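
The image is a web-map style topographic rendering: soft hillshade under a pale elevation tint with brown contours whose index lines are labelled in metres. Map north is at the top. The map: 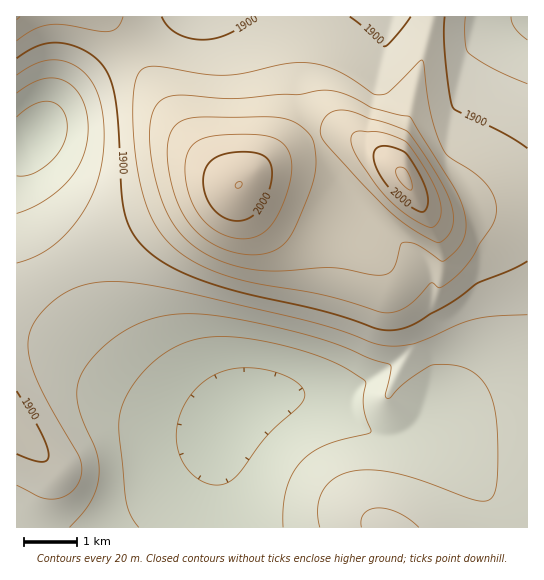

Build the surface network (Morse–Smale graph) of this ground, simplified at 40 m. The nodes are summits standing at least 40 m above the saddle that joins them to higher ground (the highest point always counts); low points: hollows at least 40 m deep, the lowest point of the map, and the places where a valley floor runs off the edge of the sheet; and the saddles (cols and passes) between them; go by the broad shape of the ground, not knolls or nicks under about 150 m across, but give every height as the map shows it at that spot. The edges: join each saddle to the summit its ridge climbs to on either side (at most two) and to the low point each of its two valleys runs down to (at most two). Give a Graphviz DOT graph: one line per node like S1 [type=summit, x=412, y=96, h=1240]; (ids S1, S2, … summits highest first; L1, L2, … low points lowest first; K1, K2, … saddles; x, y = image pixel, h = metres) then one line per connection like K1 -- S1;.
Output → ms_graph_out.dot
graph terrain {
  S1 [type=summit, x=406, y=178, h=2023];
  S2 [type=summit, x=238, y=185, h=2020];
  L1 [type=low, x=234, y=413, h=1813];
  L2 [type=low, x=34, y=137, h=1829];
  L3 [type=low, x=527, y=19, h=1855];
  K1 [type=saddle, x=317, y=138, h=1959];
  K2 [type=saddle, x=129, y=49, h=1915];
  K3 [type=saddle, x=50, y=274, h=1882];
  K1 -- S1;
  K1 -- S2;
  K1 -- L1;
  K1 -- L3;
  K2 -- S2;
  K2 -- L2;
  K2 -- L3;
  K3 -- S1;
  K3 -- S2;
  K3 -- L1;
  K3 -- L2;
}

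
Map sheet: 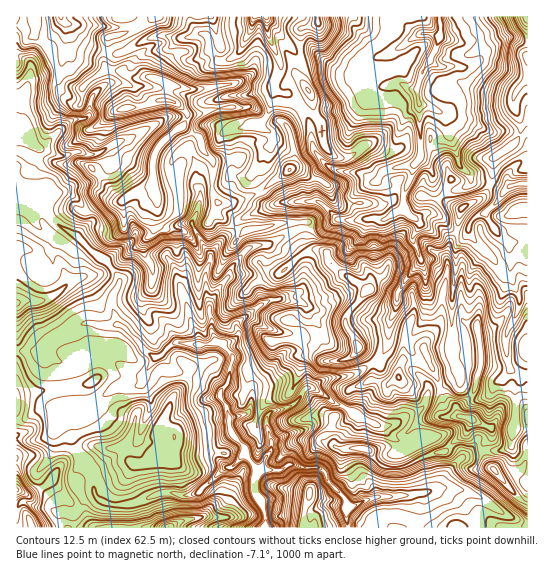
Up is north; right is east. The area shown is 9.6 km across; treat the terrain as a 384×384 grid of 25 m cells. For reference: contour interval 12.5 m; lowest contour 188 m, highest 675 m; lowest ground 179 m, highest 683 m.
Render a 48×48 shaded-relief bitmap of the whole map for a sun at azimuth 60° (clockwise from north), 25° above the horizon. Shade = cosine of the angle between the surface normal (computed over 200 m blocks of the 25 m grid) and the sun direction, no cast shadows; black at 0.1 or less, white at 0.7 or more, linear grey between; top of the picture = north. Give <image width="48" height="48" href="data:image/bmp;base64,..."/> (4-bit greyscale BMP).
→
<image width="48" height="48" href="data:image/bmp;base64,Qk32BAAAAAAAAHYAAAAoAAAAMAAAADAAAAABAAQAAAAAAIAEAAATCwAAEwsAABAAAAAAAAAAAAAAABEREQAiIiIAMzMzAERERABVVVUAZmZmAHd3dwCIiIgAmZmZAKqqqgC7u7sAzMzMAN3d3QDu7u4A////AHz8mIq7uoi8y6qrxQBIvdhoiZmIiZiJda3amJu6qZmqu7u99QFIvtZomZmIiYiXMZy5iaqIiYm8uqvP4gE4zrVniIiIiIhRBN2oqph2eIiJqInfgCRI/jJnZnd3d1MAe/yJqphmd3ZnmqrdhHZs9gZ1NFd3ZCEWu9qJqpdmd3d4u8ucqHZ4QCdSR4h2QzNrubqqqnZmeIeLzKq6VEMAAEZGqYd2d1Wbp7u6mHeIiHiKy6zVRjABJHecuph3h1eblsu5iIiIiHeLzM6BaCEkaau7qIiGVGaLlqu5iIiHeHec3MxElhNVaKu5d3ZUQ1e8p6qpiIiHeYeszNtUdTRmacp1VmU0V6zMp7qYiIiIiYecy9g1ZWZmmnREVmZmi8yrqLqYiIiJmYacy7ZGZUeHcyVUVmmHq6uqmbqYiImZmYeaqqdVZVZ3IlZ2d5p4uYq5mbqZiImZmIiYmZhVVERTE0Vod6l6uHm6l7qYiIiYiZh4qqtzMjRCJGeJd4iMqGm7hpmIiIiImoeKuapSAVVVd1Wbl4ismGnLdZmIiIiZp2ipiJUxBId3hjbMp3irl2nadZmIiImZdXmHd2NBN2Z4dDnMp3mql2rahph4iIiHVYh4d1RURGiZY1q6p3mql4vLh5iIiHiHVneJd0NWVYmYZViauXqpmJvLmpmZmIiHVWi5Z1NGh2ZmVVV6ynq4iZvbmaqYiImYVGq4Z1RGZVZlREV6ypymipvbl6mIiZqoU1u3ZWdlVWd2RGmavNx1m6zKiJiImauWMmymVWZkV3iGRruarf1Um7y5iIiZmqlSJIp1R1VmeYd2a+qrv/xGrMuZmJqpmoMjJHdTWERod3eIrf67zvlpq7iZh6qZmEIiVEZXlVZnd4iL3u7Lu8qXiZiod6mYZUMSVGeadHiYmZqs/8uqmbp2Z4mWd5mGVVIDVWialmmaq7u96omImZZlN5l2eJiHZjAmd3mqpmmqqqqqhaqaqWRmaJqoeIiHZCNneIqqp4qqmYd2SNy6mWaIiZmqmXd1QyR4d4uql5qph3d3nu25iYiHepeJmHdlQ0iYdnqpl5qZl2et/amIiIh2m2R4dXd2VYiIdWqZh6uaqHjftomIiJlmqEV4iJh2ZmZ3dWiZeduaqXjtabmJmal4p2d4iYdlQ0Z4dleYjeqaqWjajMmay7qJl3d2eHZWQldmZ2ZovbmJh1rZnduqu7qamHZUVnVERFM1ZmVGq5dneIy4ruyqqrqZh2QzV2UzJWRGeHZpuXeK3KqIz+uZmaqHd1MzaXUzV3domXibqpmr25hp79qYialnd1Q0eHU0Zoh3h3isy6msyod8/7mIiZh3h2VVZoY0d3d3d5ve3Lq8y5ed/JmIiJmIiHdlRJYmiHaJmrzMu7qpq5ed2pmIiJqYd3dTI3RImGaJmbuqupmom5ebmamIiIqYZ4dSI1WJmGV4mZqqqYm5q3eHeqmYiZmpZndTM2eaqGVniJiamIq6umVmi8qZmJmYVXZCIXirl2VXiGeah5u8yVVmncqqmIeJRWUxAA=="/>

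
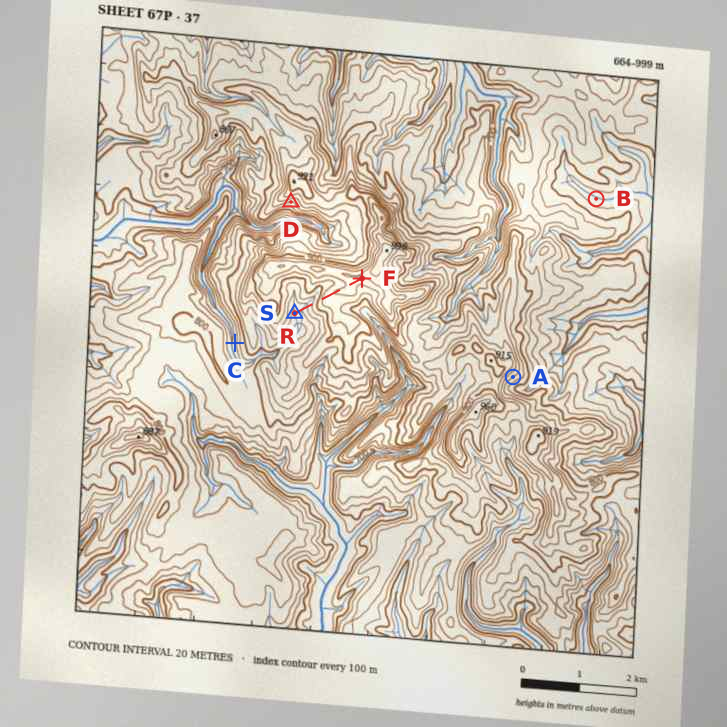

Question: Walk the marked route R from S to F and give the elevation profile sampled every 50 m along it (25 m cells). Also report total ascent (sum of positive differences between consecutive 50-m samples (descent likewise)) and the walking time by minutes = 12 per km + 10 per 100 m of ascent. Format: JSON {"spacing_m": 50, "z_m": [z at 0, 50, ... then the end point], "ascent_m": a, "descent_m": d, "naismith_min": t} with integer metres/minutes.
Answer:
{"spacing_m": 50, "z_m": [835, 841, 843, 844, 851, 861, 871, 881, 891, 900, 911, 922, 931, 935, 937, 939, 941, 942, 941, 941, 942, 945, 947, 949, 950, 952, 955, 955], "ascent_m": 120, "descent_m": 0, "naismith_min": 28}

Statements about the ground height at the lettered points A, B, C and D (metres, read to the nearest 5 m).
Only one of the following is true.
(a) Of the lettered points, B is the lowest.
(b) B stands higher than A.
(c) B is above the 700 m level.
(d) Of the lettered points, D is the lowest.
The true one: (a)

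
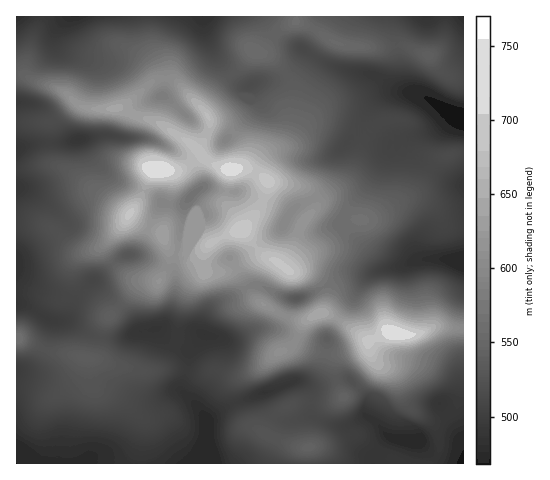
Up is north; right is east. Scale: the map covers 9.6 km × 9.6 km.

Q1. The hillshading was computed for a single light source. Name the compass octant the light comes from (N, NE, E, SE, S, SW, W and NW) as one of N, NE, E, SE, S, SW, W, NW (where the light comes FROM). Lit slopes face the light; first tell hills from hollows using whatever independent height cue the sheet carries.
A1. N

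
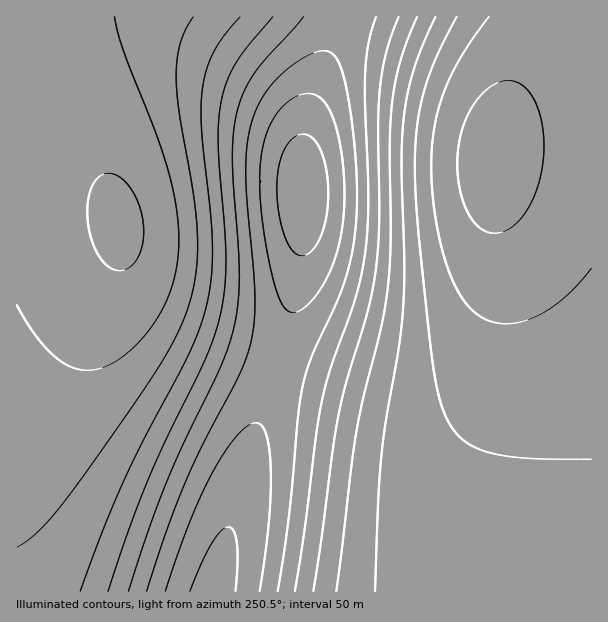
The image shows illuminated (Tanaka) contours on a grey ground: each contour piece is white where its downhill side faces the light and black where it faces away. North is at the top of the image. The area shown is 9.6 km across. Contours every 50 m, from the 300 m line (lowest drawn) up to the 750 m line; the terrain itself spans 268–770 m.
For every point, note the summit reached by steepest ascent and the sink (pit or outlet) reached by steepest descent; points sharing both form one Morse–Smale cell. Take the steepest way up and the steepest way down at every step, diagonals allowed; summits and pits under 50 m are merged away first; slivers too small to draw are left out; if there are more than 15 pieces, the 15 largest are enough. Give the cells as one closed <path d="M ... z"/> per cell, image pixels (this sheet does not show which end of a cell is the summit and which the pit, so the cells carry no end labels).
<path d="M591 127l-25 0-38 5-25 8-9 9-2 27 7 70 0 57-6 30-7 20-12 19-13 13-17 9-10 3-30 0-56-12-67-21-5 1-34 109-28 113 1 5 377-1z"/><path d="M591 16l-249 1-20 51-16 57-4 24-1 112-9 50-14 43 0 10 70 21 56 12 30 0 10-3 17-9 13-13 16-30 9-39 0-57-7-70 1-23 5-9 18-10 33-6 43-2z"/><path d="M36 164l-20 1 0 426 197 1 29-118 35-111-83-27-32-16-19-13-11-13-8-15-3-13-1-42-5-17-7-13-12-12-16-8-21-6z"/><path d="M341 16l-324 0-1 148 34 2 21 4 21 10 16 14 7 13 5 17 1 42 5 18 10 16 14 13 51 25 75 24 16-51 9-50 1-112 4-24 6-26 14-43 12-27z"/>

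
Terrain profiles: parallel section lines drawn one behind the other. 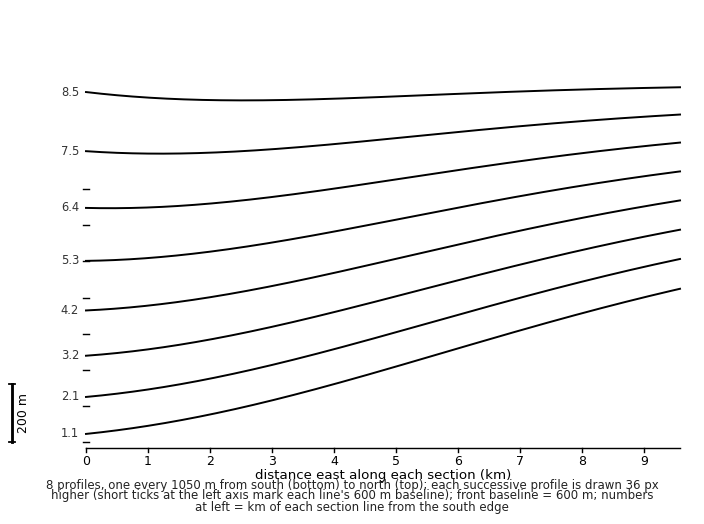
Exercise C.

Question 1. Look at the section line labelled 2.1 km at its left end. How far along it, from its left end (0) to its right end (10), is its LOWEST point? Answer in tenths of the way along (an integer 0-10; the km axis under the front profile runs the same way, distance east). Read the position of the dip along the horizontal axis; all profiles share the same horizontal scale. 0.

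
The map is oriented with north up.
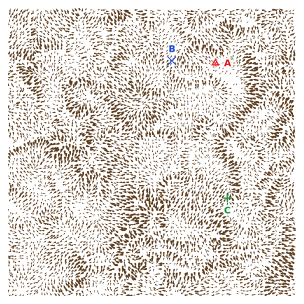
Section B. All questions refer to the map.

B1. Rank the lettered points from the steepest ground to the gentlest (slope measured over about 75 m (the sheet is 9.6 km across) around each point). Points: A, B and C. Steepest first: C B A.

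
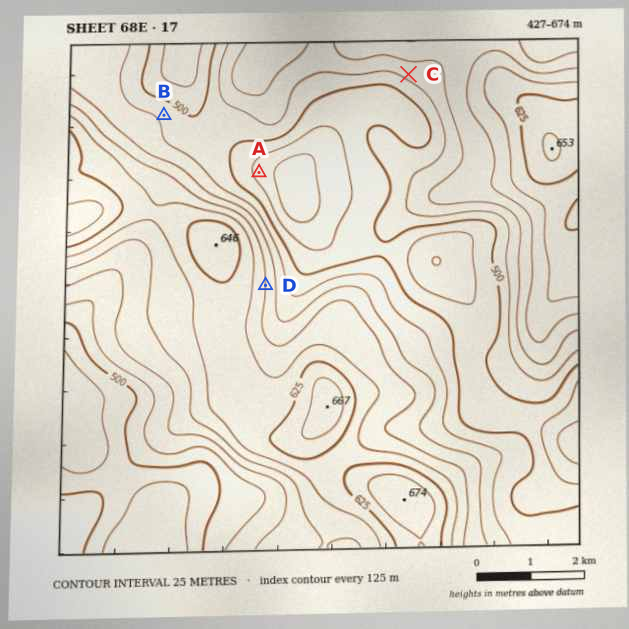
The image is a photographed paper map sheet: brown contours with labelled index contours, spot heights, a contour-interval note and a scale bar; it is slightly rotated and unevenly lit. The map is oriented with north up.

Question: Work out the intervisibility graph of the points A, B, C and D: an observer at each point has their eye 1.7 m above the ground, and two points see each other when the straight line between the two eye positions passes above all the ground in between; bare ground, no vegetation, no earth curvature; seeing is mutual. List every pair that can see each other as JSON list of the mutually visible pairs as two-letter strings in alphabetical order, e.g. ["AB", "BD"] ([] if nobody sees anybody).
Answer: ["AC", "CD"]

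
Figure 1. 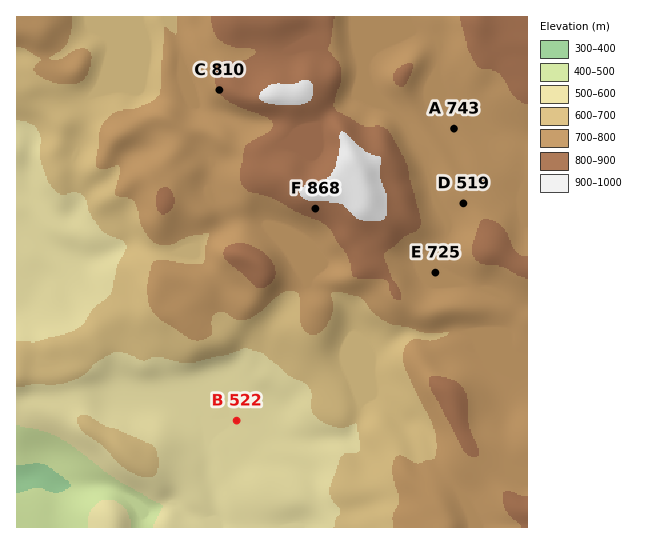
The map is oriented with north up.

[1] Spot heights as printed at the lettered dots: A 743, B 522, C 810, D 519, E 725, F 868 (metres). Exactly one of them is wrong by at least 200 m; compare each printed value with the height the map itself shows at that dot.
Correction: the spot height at D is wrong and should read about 769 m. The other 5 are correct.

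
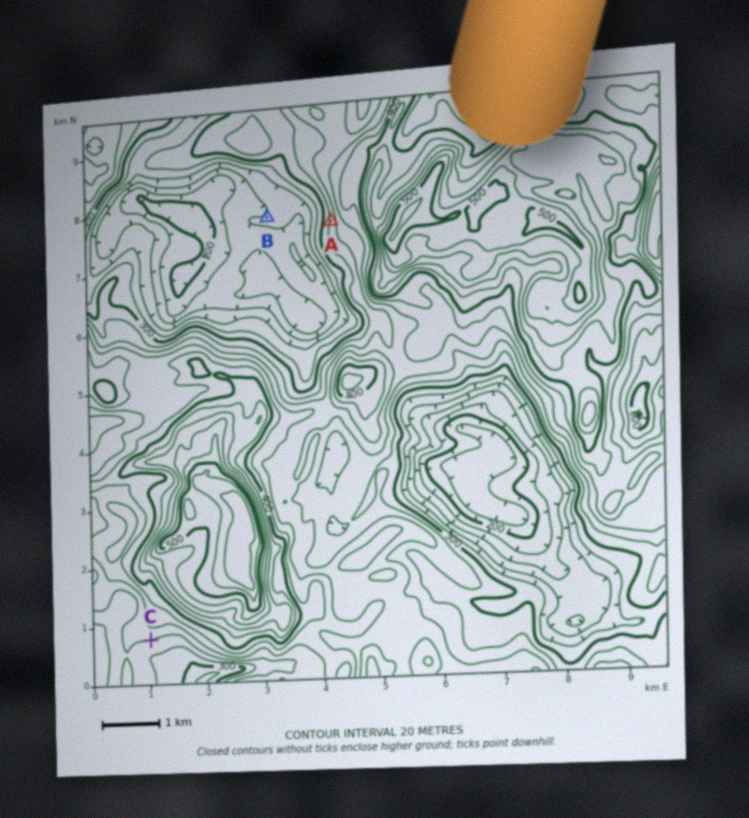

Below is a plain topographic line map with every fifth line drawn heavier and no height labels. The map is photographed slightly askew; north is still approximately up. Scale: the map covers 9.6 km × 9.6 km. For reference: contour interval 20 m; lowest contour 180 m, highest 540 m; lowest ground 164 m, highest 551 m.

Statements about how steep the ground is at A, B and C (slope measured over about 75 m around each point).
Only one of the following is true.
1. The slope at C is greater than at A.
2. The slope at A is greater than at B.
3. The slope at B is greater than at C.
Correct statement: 2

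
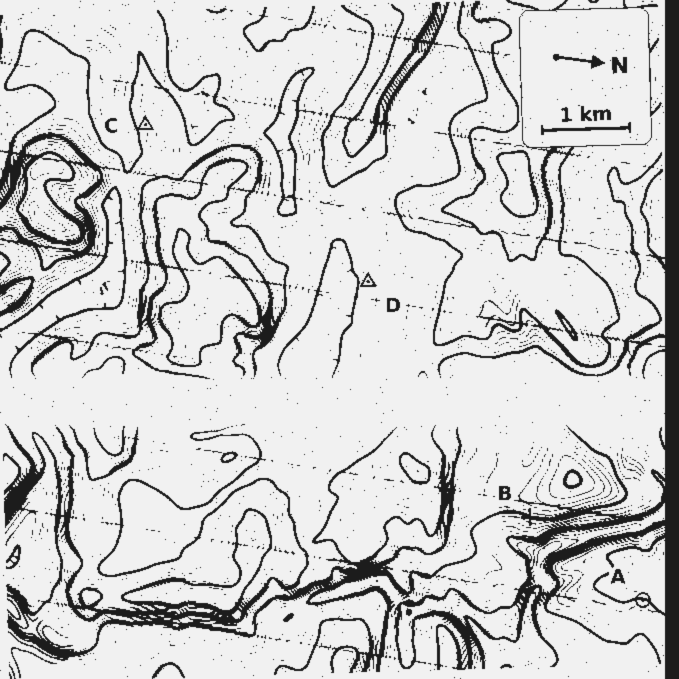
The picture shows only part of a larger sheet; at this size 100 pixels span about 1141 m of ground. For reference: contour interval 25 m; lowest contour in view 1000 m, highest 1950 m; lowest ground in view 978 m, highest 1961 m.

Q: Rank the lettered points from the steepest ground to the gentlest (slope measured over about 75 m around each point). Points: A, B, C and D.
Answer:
B A C D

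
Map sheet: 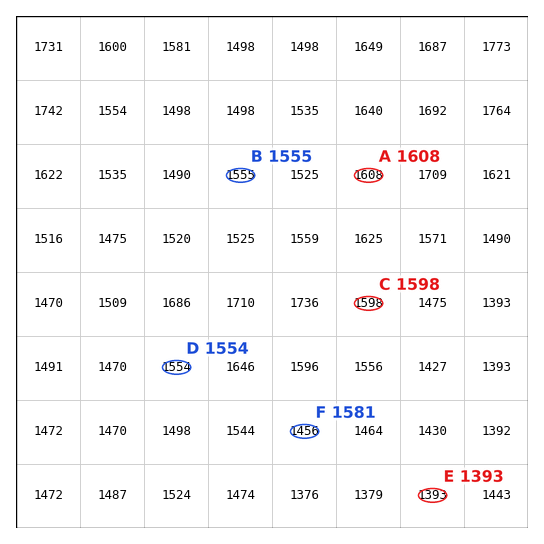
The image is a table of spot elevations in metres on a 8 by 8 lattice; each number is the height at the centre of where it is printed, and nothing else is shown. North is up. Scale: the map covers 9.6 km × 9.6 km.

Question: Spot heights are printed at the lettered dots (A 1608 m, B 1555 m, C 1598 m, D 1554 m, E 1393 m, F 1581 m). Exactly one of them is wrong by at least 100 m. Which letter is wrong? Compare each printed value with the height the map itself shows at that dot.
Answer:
F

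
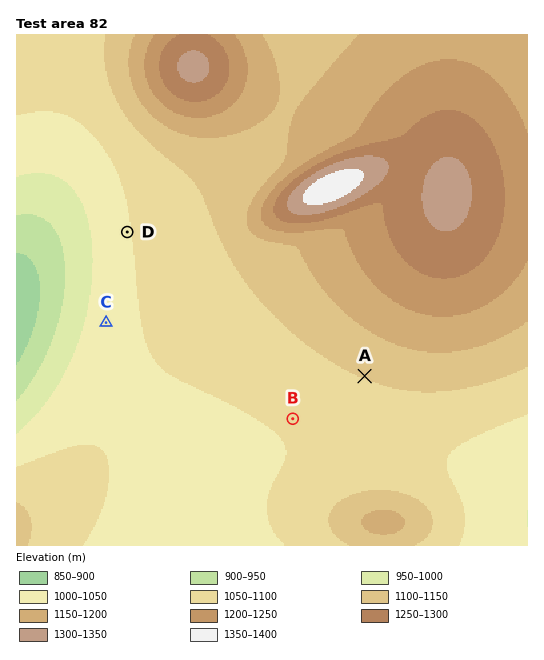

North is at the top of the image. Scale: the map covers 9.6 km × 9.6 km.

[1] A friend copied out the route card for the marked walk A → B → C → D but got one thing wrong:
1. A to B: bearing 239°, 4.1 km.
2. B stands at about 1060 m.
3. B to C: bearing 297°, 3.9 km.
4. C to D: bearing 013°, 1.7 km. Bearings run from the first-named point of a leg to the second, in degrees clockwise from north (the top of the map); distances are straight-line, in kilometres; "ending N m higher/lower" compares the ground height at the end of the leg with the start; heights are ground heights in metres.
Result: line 1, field distance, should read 1.6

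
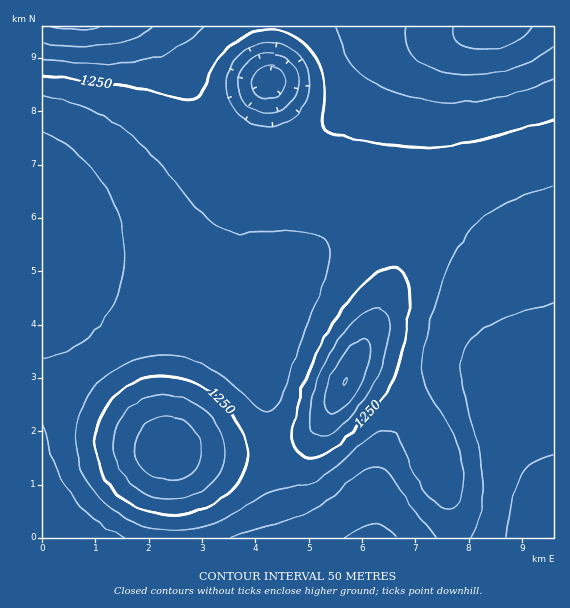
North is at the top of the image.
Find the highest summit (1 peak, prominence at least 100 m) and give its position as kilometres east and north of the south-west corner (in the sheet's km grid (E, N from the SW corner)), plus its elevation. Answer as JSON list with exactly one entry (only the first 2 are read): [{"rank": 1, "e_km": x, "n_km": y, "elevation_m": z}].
[{"rank": 1, "e_km": 5.69, "n_km": 2.94, "elevation_m": 1401}]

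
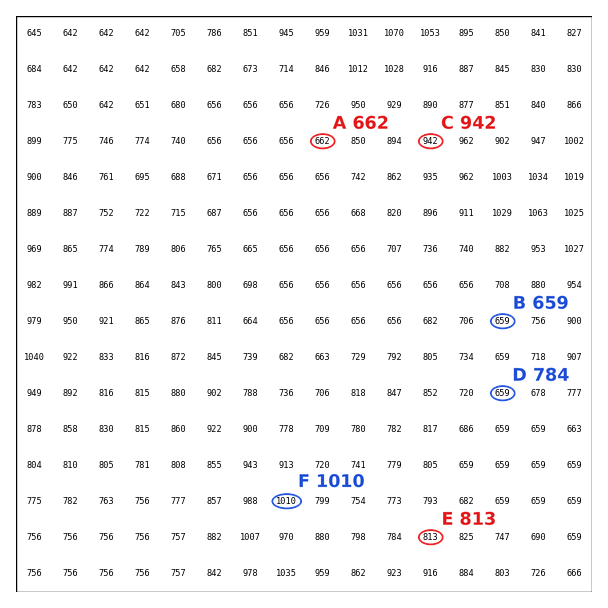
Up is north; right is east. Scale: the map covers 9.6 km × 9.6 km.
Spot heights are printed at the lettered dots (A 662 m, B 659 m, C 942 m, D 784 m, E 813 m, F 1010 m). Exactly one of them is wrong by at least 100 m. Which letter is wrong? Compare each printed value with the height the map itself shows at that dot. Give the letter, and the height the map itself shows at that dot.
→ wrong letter D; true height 659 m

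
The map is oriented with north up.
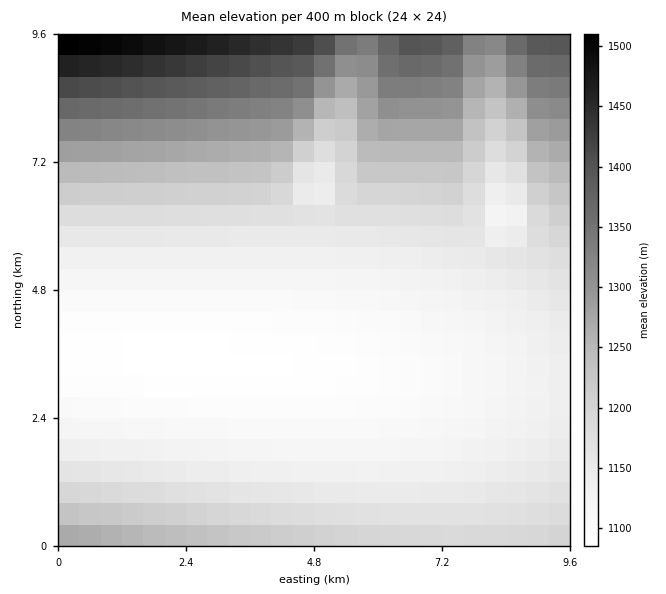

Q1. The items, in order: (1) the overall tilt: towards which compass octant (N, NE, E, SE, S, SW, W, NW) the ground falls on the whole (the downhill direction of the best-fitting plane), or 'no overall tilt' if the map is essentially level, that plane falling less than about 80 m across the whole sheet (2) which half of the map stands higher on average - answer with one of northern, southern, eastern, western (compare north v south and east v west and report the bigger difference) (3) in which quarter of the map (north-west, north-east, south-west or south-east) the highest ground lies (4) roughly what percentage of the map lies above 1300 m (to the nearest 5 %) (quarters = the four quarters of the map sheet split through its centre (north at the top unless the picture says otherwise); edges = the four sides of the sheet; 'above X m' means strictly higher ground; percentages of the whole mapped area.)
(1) Overall the map slopes down towards the south.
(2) The northern half stands higher on average than the southern half.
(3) The highest point lies in the north-west quarter of the map.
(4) Ground above 1300 m makes up about 15 % of the sheet.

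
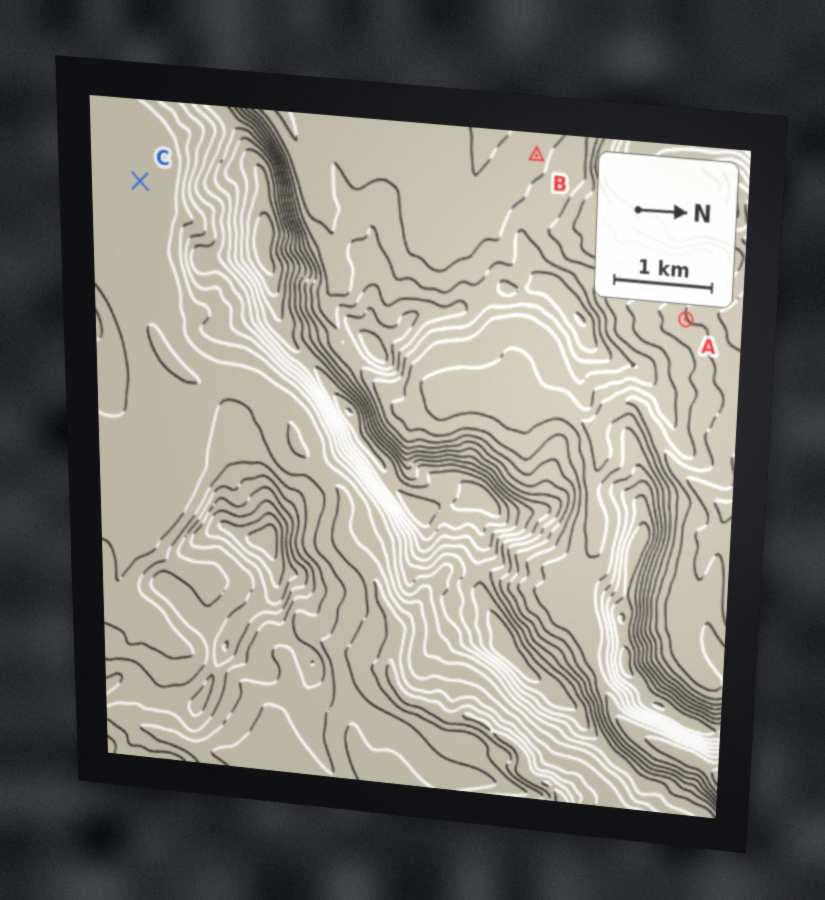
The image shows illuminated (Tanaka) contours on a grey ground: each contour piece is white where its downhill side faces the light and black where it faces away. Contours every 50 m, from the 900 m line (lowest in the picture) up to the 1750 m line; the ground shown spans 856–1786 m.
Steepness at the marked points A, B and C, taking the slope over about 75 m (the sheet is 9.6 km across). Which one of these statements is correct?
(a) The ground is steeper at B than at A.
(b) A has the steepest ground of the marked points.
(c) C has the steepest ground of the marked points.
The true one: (b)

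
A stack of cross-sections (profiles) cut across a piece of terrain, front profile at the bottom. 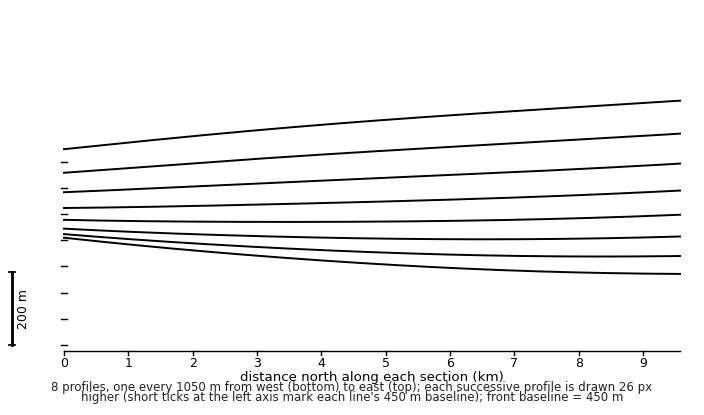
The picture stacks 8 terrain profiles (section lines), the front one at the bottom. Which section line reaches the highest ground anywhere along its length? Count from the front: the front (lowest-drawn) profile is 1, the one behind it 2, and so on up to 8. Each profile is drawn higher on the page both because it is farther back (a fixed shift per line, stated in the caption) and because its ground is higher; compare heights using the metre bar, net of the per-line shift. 1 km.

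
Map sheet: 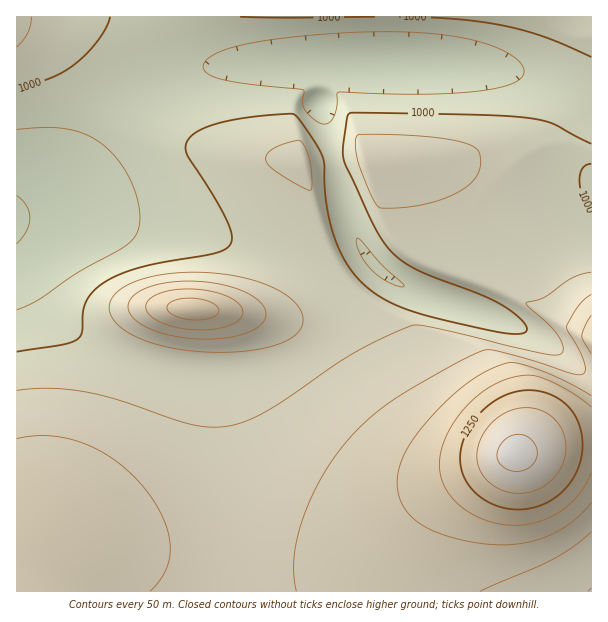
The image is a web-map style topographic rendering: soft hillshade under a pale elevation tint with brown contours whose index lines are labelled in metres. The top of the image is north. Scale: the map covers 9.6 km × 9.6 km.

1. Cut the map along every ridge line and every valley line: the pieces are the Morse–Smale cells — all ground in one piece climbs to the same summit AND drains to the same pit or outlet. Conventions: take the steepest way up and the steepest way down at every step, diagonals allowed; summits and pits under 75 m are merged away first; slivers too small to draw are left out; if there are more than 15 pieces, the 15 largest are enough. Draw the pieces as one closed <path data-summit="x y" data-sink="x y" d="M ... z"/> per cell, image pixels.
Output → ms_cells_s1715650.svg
<path data-summit="515 455" data-sink="17 219" d="M398 61l-144 1-51 5-36 9-30 16-17 16-42 60-25 25-18 12-19 8 1 4 73 0 138 23 45 12 42 14 14 8 7 7 4 12-2 18-7 18-13 15-16 12-30 12-23 5-63 0-25-5-41-12-27-12-21-13-24-25-31-53 0 339 575-1 0-495-32-14-41-10-58-8z"/><path data-summit="17 17" data-sink="17 219" d="M591 16l-574 0-1 196 19-7 18-12 25-25 42-60 17-16 30-16 36-9 51-5 183 0 54 5 36 6 33 9 31 14z"/><path data-summit="192 309" data-sink="17 219" d="M75 216l-58 1-1 35 22 41 16 21 18 17 21 13 20 10 30 10 43 9 63 0 23-5 30-12 20-15 14-21 4-17-2-16-9-13-14-8-42-14-45-12-64-12z"/>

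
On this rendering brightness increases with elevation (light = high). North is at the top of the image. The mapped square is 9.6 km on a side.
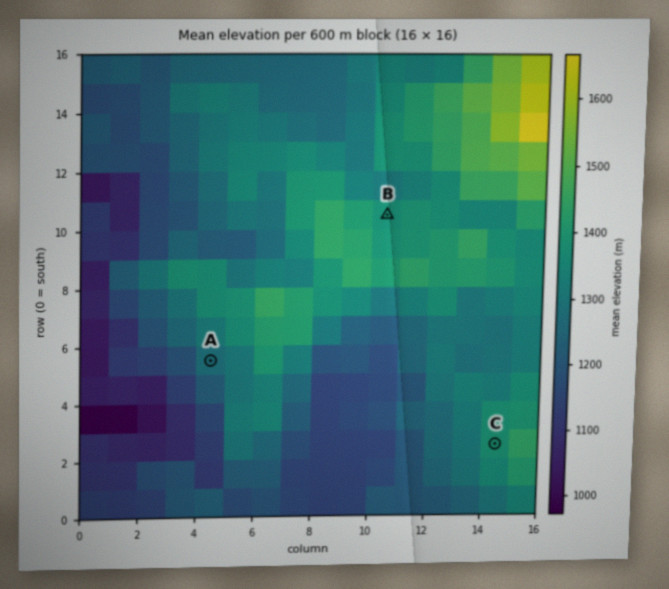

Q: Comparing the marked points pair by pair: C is higher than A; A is lower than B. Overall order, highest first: C B A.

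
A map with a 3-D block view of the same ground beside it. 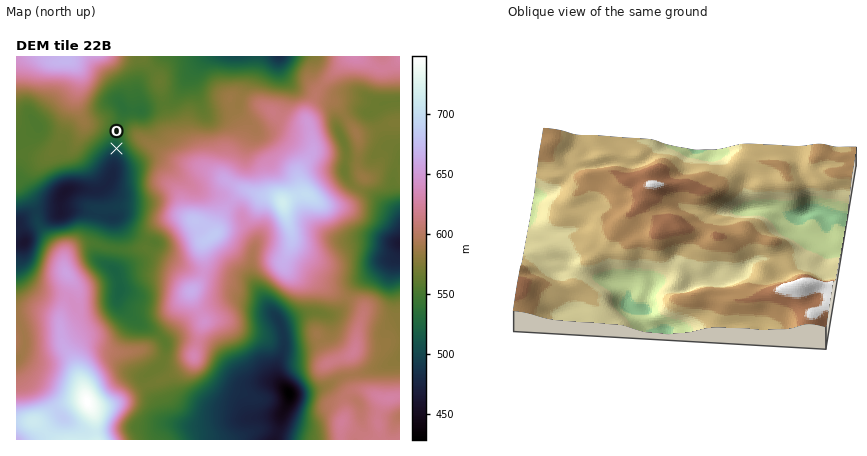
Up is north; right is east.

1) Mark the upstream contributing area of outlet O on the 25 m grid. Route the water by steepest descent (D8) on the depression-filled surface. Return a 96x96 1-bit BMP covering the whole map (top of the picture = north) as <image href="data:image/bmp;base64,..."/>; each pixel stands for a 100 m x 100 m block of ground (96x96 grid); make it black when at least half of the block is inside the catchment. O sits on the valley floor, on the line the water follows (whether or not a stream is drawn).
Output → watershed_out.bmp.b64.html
<image width="96" height="96" href="data:image/bmp;base64,Qk2+BAAAAAAAAD4AAAAoAAAAYAAAAGAAAAABAAEAAAAAAIAEAAATCwAAEwsAAAIAAAAAAAAA////AAAAAAAAAAAAAAAAAAAAAAAAAAAAAAAAAAAAAAAAAAAAAAAAAAAAAAAAAAAAAAAAAAAAAAAAAAAAAAAAAAAAAAAAAAAAAAAAAAAAAAAAAAAAAAAAAAAAAAAAAAAAAAAAAAAAAAAAAAAAAAAAAAAAAAAAAAAAAAAAAAAAAAAAAAAAAAAAAAAAAAAAAAAAAAAAAAAAAAAAAAAAAAAAAAAAAAAAAAAAAAAAAAAAAAAAAAAAAAAAAAAAAAAAAAAAAAAAAAAAAAAAAAAAAAAAAAAAAAAAAAAAAAAAAAAAAAAAAAAAAAAAAAAAAAAAAAAAAAAAAAAAAAAAAAAAAAAAAAAAAAAAAAAAAAAAAAAAAAAAAAAAAAAAAAAAAAAAAAAAAAAAAAAAAAAAAAAAAAAAAAAAAAAAAAAAAAAAAAAAAAAAAAAAAAAAAAAAAAAAAAAAAAAAAAAAAAAAAAAAAAAAAAAAAAAAAAAAAAAAAAAAAAAAAAAAAAAAAAAAAAAAAAAAAAAAAAAAAAAAAAAAAAAAAAAAAAAAAAAAAAAAAAAAAAAAAAAAAAAAAAAAAAAAAAAAAAAAAAAAAAAAAAAAAAAAAAAAAAAAAAAAAAAAAAAAAAAAAAAAAAAAAAAAAAAAAAAAAAAAAAAAAAAAAAAAAAAAAAAAAAAAAAAAAAAAAAAAAAAAAAAAAAAAAAAAAAAAAAAAAAAAAAAAAAAAAAAAAAAAAAAAAAAAAAAAAAAAAAAAAAAAAAAAAAAAAAAAAAAAAAAAAAAAAAAAAAAAAAAAAAAAAAAAAAAAAAAAAAAAAAAAAAAAAAAAAAAAAAAAAAAAAAAAAAAAAAAAAAAAAAAAAAAAAAAAAAAAAAAAAAAAAAAAAAAAAAAAAAAAAAAAAAAAAAAAAAAAAAAAAAAAAAAAAAAAAAAAAAAAAAAAAAAAAAAAAAAAAAAAAAAAAAAAAAAAAAAAAAAAAAAAAAAAAAAAAAAAAAAAAAAAAAAAAAAAAAAAAAAAAAAAAAAAAAAAAAAAAAAAAAAAAAAAAAAAAAAAAAAAAAAAAAAAAAAAAAAAAAAAAAAAAAAAAAAAAAAAAAAAAAAAAAAAAAAAAAAAAAAAAAAAAAAAAAAAAAAAADAAAAAAAAAAAAAAA+AAAAAAAAAAAAAAD8AAAAAAAAAAAAAAH8AAAAAAAAAAAABAP4AAAAAAAAAAAABg/wAAAAAAAAAAAAB//gAAAAAAAAAAAAB//AAAAAAAAAAAAAB/+AAAAAAAAAAAAAD/+AAAAAAAAAAAAH//+AAAAAAAAAAAAP//+AAAAAAAAAAAAP//+AAAAAAAAAAAAP//+AAAAAAAAAAAAf//+AAAAAAAAAAAAf//+AAAAAAAAAAAAf//+AAAAAAAAAAAAf//+AAAAAAAAAAAAf//8AAAAAAAAAAAAf//8AAAAAAAAAAAAf//8AAAAAAAAAAAAf//8AAAAAAAAAAAAf//4AAAAAAAAAAAAf//wAAAAAAAAAAAAf//gAAAAAAAAAAAA///AAAAAAAAAAAAB//+AAAAAAAAAAA="/>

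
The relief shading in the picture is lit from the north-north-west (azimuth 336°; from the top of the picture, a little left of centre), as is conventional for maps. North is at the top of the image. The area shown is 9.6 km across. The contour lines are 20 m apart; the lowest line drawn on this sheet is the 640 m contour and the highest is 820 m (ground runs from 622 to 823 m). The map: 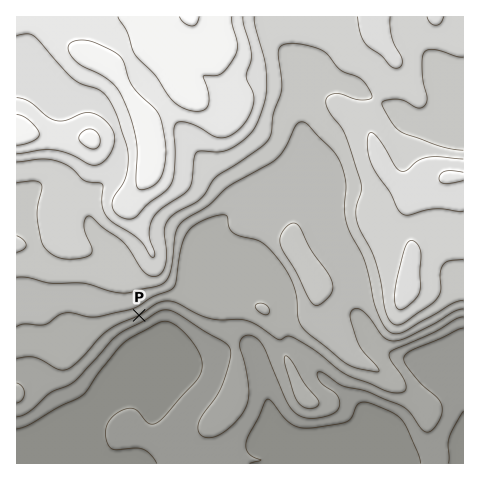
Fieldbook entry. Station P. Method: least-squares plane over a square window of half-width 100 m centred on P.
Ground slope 7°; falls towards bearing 152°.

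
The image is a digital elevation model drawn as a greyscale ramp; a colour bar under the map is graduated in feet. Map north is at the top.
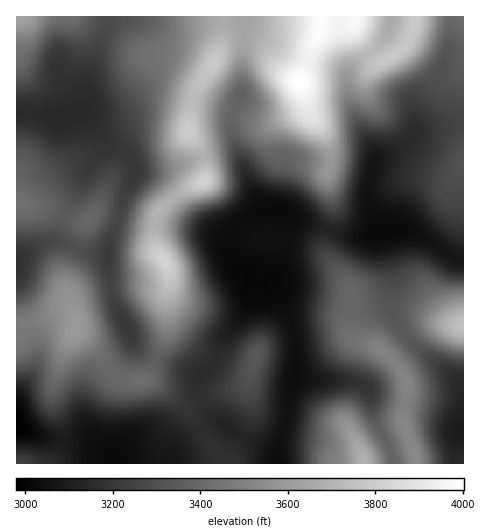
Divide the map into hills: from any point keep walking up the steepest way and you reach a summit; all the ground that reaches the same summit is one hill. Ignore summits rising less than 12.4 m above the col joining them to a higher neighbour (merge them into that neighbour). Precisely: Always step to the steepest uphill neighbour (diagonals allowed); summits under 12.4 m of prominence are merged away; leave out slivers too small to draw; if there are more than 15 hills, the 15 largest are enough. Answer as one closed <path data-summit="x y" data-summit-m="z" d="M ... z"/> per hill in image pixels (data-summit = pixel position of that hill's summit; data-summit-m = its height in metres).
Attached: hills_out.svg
<path data-summit="300 83" data-summit-m="1220" d="M245 31l-4 37 1 23-10 22-1 14 18 56 10 23 4 3-13 7-13 12-9 18 0 7 11 17 17 14 15-7 11-15 6-20 0-28 7 5 51 16 16 1 20-6-7-10-7-20 0-15 7-27-21-43-6-19-3-22-12-8-40-12z"/><path data-summit="76 329" data-summit-m="1098" d="M60 241l-18 3-20 11-6 7 0 163 32 15 43 4 21 20 60 0 2-13 9-10 21-14 16-6-11-9-9-14-2-8 1-14-39-14-16-8-9-8-20-41-5-18-3-31-23-4z"/><path data-summit="416 458" data-summit-m="1077" d="M288 214l0 28-6 20-11 15-12 6 12 4 5 5 13 24 7 26-1 34 18 4 38 1 13 5 6 6 6 32 14 24 5 16 60 0 1-22 7-16-1-38-11-14-35-28-16-18-8-17 1-38-11-42-20 5-16-1-51-16z"/><path data-summit="164 259" data-summit-m="1166" d="M137 172l-14 27-16 54 6 45 22 48 9 8 16 8 40 13 14-13 10-25 24-31 6-13 1-9-16-14-9-13-9-18-8-8-27-19-25-29z"/><path data-summit="214 62" data-summit-m="1155" d="M139 18l-20 0-10 4-19 48-4 29-4 11 16 3 15-1 12-4 15-10 12-5 19 1 59 15 5-3 7-15-1-23 4-29 0-18-2-1-30 0-32 5-12 0z"/><path data-summit="256 357" data-summit-m="1016" d="M264 283l-9 2-7 21-24 31-10 25-15 14-1 14 6 15 11 13 27 19 32 14 4 6 11-61 6-18 1-36-7-26-9-19-9-10z"/><path data-summit="463 164" data-summit-m="1010" d="M463 121l-47 11-16 15-21 10-5 5-6 23 2 19 12 26 18-2 12 4 20 10 20 16 7 2 5-1z"/><path data-summit="416 17" data-summit-m="1156" d="M451 16l-59 0-3 13-5 11-34 29-3 5 3 27 9 24 14 25 2 12 4-5 21-10 12-11 3-9 1-23 22-29 10-20 3-19z"/><path data-summit="463 326" data-summit-m="1145" d="M400 228l-18 2 11 43-1 38 14 25 45 38 11 14 1 38-7 16 0 21 7 1 1-204-12-2-26-19z"/><path data-summit="20 203" data-summit-m="1045" d="M82 113l-6 0-10 5-13 0-20-5-17 0 1 148 16-13 20-8 5-5 22-53 20-35-2-15z"/><path data-summit="364 462" data-summit-m="1124" d="M298 376l-4 3-5 17-3 27-8 23 1 18 115-1-4-15-14-24-6-32-6-6-13-5-38-1z"/><path data-summit="188 131" data-summit-m="1159" d="M165 93l-18 1-22 14-12 4-15 1-16-3-4 2 10 6 20 25 15 7 6 7 7 13 28-1 57-18 11 0 8 6-9-30 1-18z"/><path data-summit="20 17" data-summit-m="1109" d="M110 16l-94 1 1 96 16 0 20 5 13 0 16-9 4-10 4-29 10-29 8-15z"/><path data-summit="203 181" data-summit-m="1165" d="M232 151l-22 3-46 15-29 2 26 12 25 29 27 19 8 8 7 14 4-17 5-8 13-12 13-7-5-6-18-45z"/><path data-summit="320 32" data-summit-m="1216" d="M391 16l-147 0 0 4 1 11 3 3 15 4 36 19 40 11 6 6 2 6 3-11 34-29 6-14z"/>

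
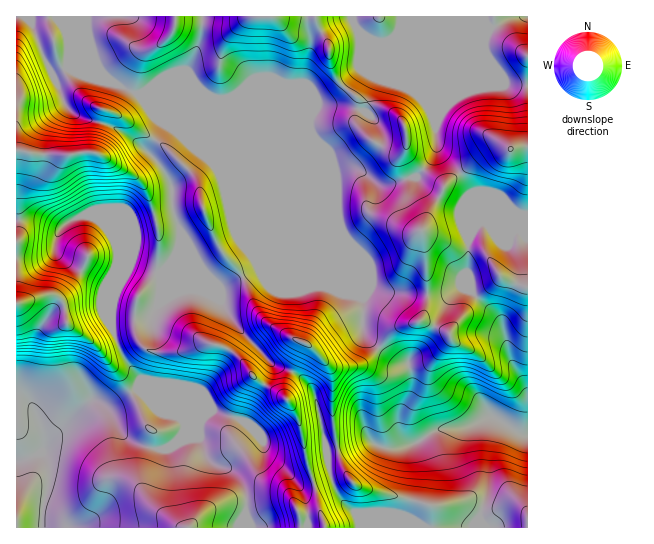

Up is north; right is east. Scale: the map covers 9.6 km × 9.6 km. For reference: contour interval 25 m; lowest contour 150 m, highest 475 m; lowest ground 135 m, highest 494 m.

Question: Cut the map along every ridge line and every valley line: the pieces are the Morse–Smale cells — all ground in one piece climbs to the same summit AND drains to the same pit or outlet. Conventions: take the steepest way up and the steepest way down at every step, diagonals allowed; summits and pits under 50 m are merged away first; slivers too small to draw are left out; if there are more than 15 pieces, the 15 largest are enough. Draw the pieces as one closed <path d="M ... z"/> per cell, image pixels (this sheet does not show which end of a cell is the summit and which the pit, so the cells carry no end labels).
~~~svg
<path d="M65 16l-49 1 0 133 8 1-7 42 2 26 20 1 16 7 8-2-7 13 0 15 19 15 23 11 10 7 5 13-1 18 37 0 3-2 7-12 0-29 12-11 9-16 1-6 0-8-9-28 0-19-12-21-12-12 1-6 14-20 0-5-15-15-9-12-50-23-22-5 2-24-4-13z"/><path d="M527 147l-10 0-7 2-4-2-11 0-16 9-34 29-22-16-6 8-10 2 2 22 12 18 6 44 0 43-3 9-5 6-22 7-18 19 15 14 15 5 3 23-12 25-1 13 5 12 6 5 12-4 16-11 25-1 24-11 7 0 25 16 9 1z"/><path d="M145 92l-5 3 8 12 14 14 15 10 17 17 12 8 10 10 9 16 101 99 28 12 9 6 0 32 14 16 2 0 18-19 20-5 6-5 5-21-3-46-4-32-12-18-3-22-25 6-24-16-23 2z"/><path d="M163 121l0 6-14 20-1 6 12 12 12 21 0 19 9 28 0 8-5 14-15 19 56 23 23 33 37 37 14 5 14-29 26 24 22 0 14-7 12-13-16-16 0-32-9-6-28-12-101-99-9-16-10-10z"/><path d="M161 273l-2 1 0 29-8 13-39 2 0 11 13 32 19 25 30 30 5 1 7 10 9-10 15-6 28 8 17 11 8 11 2 13 16 11 17 19 15 0-14-65-14-21 0-11 6-16-18-6-33-35-23-33z"/><path d="M93 400l-4 1-41 38-7 14 7 12 1 8-1 16-5 17-1 22 206-1-3-12 2-18-6-16-11-12-19-6-7-10-5-14-4-2-14 3-15 9-12 0-17-5-8-4-8-7-10-19-10-10z"/><path d="M39 220l-20 0 0 15-3 6 0 160 10 2 7 6 8 18 4 18 6-9 40-36 19 5 27-16 15 5-27-33-6-14-7-18 1-30-5-13-46-27-6-6-1-10 2-9 6-7-8 0z"/><path d="M305 343l-13 28 10 6 13 16 10 48 6 37-18 5 8 31-12 2-8-1 0 12 121 1-15-11 8-26 1-24-4-18 1-4-9-6-5-12 1-13 12-25-3-23-15-5-16-13-11 12-9 5-27 2z"/><path d="M314 16l-63 0-20 11-28-3-7 29-8 16-6 4-27 11-10 7 50 1 22 8 12-1 4-3 64 0 22 9 19 0 20 4 2-7-1-3-20-17-6-9-4-14-1-16z"/><path d="M494 417l-7 0-24 11-25 1-25 16-1 4 4 18 0 12-4 24-5 12 2 4 14 9 105-1 0-92-11-3z"/><path d="M527 16l-13 0-24 12-7 11-22 22-5 10-20 50 0 29-12 19 19 16 36-29 16-9 11 0 4 2 18-3z"/><path d="M195 92l-50 1 189 78 23-2 24 16 16-2 10-5-6-13 0-8 4-8-12 2-26-14-11-14 1-13-3-2-35-3-22-9-64 0-4 3-12 1z"/><path d="M175 16l-109 0-1 14 4 13-2 24 22 5 50 23 22-14 24-9 11-19 7-28-2-2-24-2z"/><path d="M214 411l-19 6-10 10-8 14 18-4 4 2 5 14 7 10 16 5 10 7 8 15 0 25 4 13 52 0-2-15 4 3 18-2-7-30-16 0-17-19-16-11-4-16-10-11-13-8z"/><path d="M351 16l-36 1 13 26 1 16 7 19 10 11 21 14 11-26 104-42 9-8-65 0-39 16-9 0-15-7-7-9z"/>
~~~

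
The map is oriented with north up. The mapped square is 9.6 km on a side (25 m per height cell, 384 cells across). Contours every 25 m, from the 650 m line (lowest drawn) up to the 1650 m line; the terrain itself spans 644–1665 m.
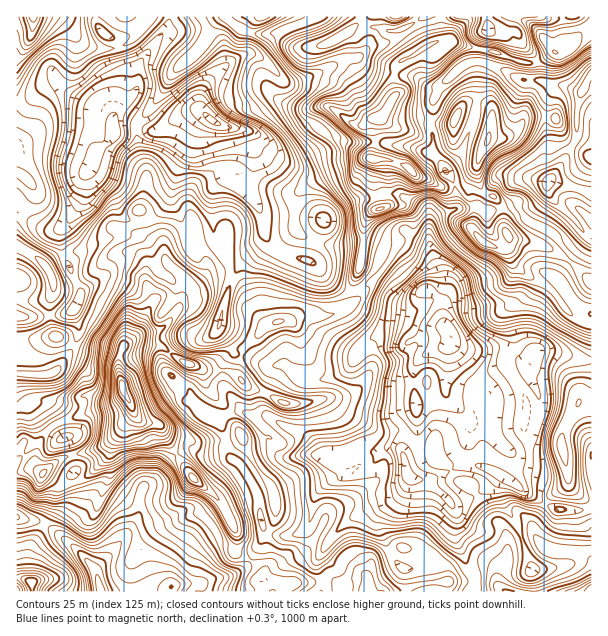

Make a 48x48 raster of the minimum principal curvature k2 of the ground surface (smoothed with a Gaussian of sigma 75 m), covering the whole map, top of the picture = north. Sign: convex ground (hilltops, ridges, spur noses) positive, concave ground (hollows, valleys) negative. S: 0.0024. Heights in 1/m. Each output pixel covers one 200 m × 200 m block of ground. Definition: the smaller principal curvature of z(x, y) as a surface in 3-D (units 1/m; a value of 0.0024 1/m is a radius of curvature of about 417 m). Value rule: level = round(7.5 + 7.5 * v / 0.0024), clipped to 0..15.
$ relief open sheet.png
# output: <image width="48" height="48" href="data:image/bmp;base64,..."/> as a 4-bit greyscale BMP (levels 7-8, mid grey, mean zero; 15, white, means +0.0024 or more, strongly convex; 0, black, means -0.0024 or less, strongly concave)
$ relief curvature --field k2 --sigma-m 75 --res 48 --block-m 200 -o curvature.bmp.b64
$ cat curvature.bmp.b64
<image width="48" height="48" href="data:image/bmp;base64,Qk32BAAAAAAAAHYAAAAoAAAAMAAAADAAAAABAAQAAAAAAIAEAAATCwAAEwsAABAAAAAAAAAAAAAAABEREQAiIiIAMzMzAERERABVVVUAZmZmAHd3dwCIiIgAmZmZAKqqqgC7u7sAzMzMAN3d3QDu7u4A////AHtWhwKHdkJEVXh3eVV2d2ZWeKM3ZER2Znl4pgWYh1VlMRaWaFV2iGQ1V4NGUxEjM1VnYBSIdmd1WWOIZTJneWJWZmJ3eCNERXdlAFNHZnd2aGJXd2BamTSYhzWXhwiHd4hQB3Q1Z3dmZHQzJFUFZUiJhSZldjh3dkISapVEeHd2N6YGZEhSRVV4dTR4g3hWZgA1Z4ZFV2VkR4MIhziGVlREVyR6dYgwE1dmRXdGN2QSWGIpdzeHhmVnczQ1aDATRDl3ZUZEJTOGaUJId1NndnVGU3dkQAVphli0RWVkIibIZjN4aIVUVoYTRXmFJGZHhXiWM2d0QzV0QyZlV3RXdocIh2VFdmVHhFYlVGhlZDMkU1ZTQQJFZmQnh2Z4ZWN4hJdAE1iIdmRpUphHh1VlNWRWiGZ3VmGYU4VlMDeHhqVWM6dGM2eIdnZ0iHZ2aHB3VFVnZSVXdpQhI0EwJGZ4h1Vjd3Z3aHFHdmZVVjdodUAkZiQmqHd3d2VjZleHZ4M2iIhleSSYhiJGdEhWZWiHeHVkdWiGZ3M3mEMzVgWpdAAmU5hVUzNWaHRVlWh2d2NYmCIgNRd2YQOYZYVFVXdjWIVElld3h2N3ZXd0FEZTQBaGZkRWaIdkJ4ZTRVZWhmNVMnZ4ImeZc1IARGZ2VndlJFM3ZlMzNVMiNHabUFealUIyA1eGVmZmU3ZGZiNlVURmeCIzMzSIY1VVAmeIiGd4lldXZCeJp1V4h0VSAmJnRCh5MJdmeHd4mFdXZEdoh2VoZHaJQGRESFZ5YHmHd3ZWd1UjVTVmRFZnNVRpMTVViFWJYUiYd2QzNVZRFTWIZlZzWTR3BoVHhEd1ZUZ3ZUNGlXV1RSNDSHU0Z2aUFodVdYZFdmVlQzRFlmd3QUZDVlRmZ2dyVmeHdoU2VmVURWVUdleXA4aHmUeHZmQzVnZWZ4VXWHU1iHU0VUZmB2eUald4YENDJXmGVoR3WZcmiGQkdBAVBnuBp0aHE1Z1IlhWhVWXWqUmdlMUeJVlAgIhRVZyN1iXQydol0aFSHFHh1M0RXZSBCNHV4YkhniXNCVVVlV1RCRoh1NnZSAFRydVVFMWMXh2NUNXiFSGVWZnZlVmdFRrcQZgEiIUZ3dlRVJ5mWVVeIZmQ1dleXaXMDeUI1ZTd3d2RVNZmHVWZ2ZlNWVUm3UgAmOGVjN0SYiIVWMkREV2d3YxVmVRAAAlFIB5eYNGBniIVIUmMUd2MAAVeIUlh3eHBZFIZ5NIBniIZHU3djRiAmdmeFNneaZlFKUYZKNrBleHZGdUZ1MxSXd2V3mVdmdlEpcpc5VGFUV1RUZ0RmZBaGiGRERFZYqlIWhodFRVMlRkZ1VmNphRNnmGETRGZWVCIBZ3UQABQGQ0eGVVNpmEEmlwJTJGVXZEhQFBAVRVQlUkiGZkA3mIQhICipYiJHiHiEAUdkGrhXhDeXVoUEZ3Y2JFioiGUiNoiKQ3QQWYhnllZ0FYhCRGRJV3VWd4dXZEaLQAEhp4h2dmdhZmdzRmVnUndkNnhnNVM1QyVCY1VA=="/>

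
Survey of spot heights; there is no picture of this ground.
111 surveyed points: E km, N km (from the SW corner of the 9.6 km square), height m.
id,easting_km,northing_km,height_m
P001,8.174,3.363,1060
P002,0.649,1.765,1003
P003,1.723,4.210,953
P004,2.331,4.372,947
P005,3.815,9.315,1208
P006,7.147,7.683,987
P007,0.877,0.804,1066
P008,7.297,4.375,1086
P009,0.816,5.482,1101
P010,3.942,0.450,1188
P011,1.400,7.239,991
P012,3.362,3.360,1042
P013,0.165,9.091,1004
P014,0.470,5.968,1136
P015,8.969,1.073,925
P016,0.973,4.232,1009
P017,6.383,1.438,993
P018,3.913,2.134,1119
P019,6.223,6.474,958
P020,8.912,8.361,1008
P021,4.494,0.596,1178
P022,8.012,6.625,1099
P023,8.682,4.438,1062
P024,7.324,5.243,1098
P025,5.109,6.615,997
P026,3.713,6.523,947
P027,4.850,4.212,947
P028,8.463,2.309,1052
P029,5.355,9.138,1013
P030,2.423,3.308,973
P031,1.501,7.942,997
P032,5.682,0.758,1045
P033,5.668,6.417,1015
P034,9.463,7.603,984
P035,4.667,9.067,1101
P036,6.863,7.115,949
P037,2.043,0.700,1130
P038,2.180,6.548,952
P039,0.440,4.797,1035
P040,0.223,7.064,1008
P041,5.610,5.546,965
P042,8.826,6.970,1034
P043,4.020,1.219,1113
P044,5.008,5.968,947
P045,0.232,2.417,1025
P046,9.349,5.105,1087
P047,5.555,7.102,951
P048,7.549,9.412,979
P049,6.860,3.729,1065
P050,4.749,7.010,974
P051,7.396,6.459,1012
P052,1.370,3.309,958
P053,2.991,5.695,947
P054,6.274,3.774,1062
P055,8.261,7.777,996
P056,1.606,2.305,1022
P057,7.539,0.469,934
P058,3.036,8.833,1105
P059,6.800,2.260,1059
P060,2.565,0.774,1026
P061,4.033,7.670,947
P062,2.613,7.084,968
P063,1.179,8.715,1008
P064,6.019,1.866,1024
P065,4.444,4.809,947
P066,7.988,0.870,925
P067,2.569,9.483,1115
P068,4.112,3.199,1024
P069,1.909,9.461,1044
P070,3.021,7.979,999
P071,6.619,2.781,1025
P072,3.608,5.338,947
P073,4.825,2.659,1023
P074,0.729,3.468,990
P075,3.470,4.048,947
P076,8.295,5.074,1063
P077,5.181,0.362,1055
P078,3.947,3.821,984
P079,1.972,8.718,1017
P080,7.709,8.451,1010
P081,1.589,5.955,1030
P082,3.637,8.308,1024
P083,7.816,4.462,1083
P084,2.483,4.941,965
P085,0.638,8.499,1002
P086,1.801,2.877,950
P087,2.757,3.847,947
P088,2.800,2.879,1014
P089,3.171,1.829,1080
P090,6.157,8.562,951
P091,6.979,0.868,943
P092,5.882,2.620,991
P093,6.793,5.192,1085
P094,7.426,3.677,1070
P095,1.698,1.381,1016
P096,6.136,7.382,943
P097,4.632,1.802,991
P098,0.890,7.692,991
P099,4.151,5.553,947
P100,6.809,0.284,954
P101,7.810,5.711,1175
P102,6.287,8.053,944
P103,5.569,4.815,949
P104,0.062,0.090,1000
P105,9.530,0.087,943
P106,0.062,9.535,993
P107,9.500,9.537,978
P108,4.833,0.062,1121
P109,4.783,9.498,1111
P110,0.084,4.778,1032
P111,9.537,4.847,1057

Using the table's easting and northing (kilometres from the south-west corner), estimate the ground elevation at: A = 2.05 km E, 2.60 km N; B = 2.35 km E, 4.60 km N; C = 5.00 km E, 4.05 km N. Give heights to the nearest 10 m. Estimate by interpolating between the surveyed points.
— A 980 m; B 950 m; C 950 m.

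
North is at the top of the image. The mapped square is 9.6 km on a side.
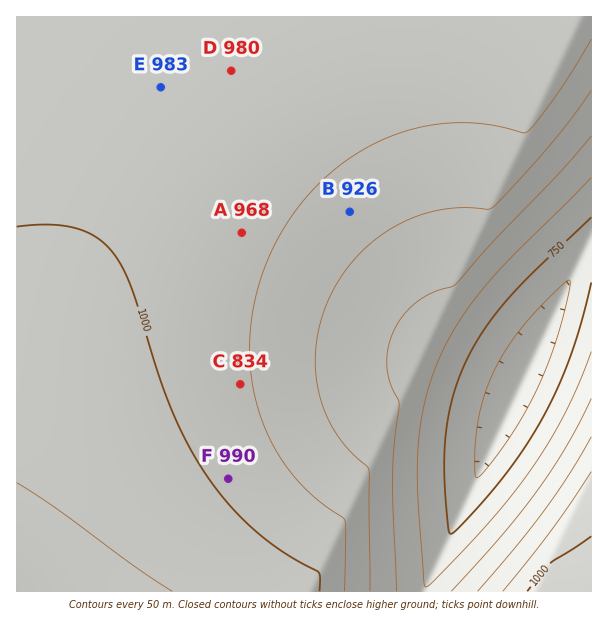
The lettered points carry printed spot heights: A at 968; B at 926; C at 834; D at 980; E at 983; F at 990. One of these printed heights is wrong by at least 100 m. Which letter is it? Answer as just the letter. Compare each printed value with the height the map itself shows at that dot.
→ C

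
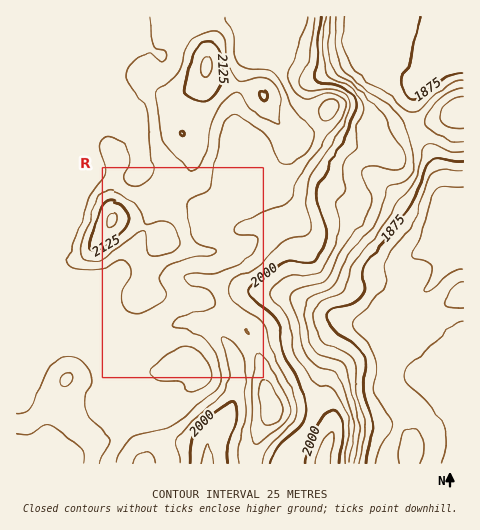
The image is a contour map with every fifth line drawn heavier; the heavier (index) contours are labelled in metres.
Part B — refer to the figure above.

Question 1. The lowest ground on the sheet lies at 1805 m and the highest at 2155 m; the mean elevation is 2005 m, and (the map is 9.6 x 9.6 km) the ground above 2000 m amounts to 59.8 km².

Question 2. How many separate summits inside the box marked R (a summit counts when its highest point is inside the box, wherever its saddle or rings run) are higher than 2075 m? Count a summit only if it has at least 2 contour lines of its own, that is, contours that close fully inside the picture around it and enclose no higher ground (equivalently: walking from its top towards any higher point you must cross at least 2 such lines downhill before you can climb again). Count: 1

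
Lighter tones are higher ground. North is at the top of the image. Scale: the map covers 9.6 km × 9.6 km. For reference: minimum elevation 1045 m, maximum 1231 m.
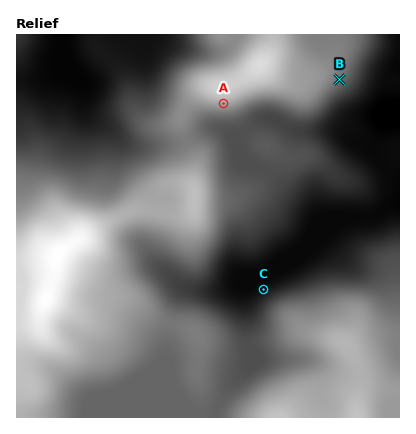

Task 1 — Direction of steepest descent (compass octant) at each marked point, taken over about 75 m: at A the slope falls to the S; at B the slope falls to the SE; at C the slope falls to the NW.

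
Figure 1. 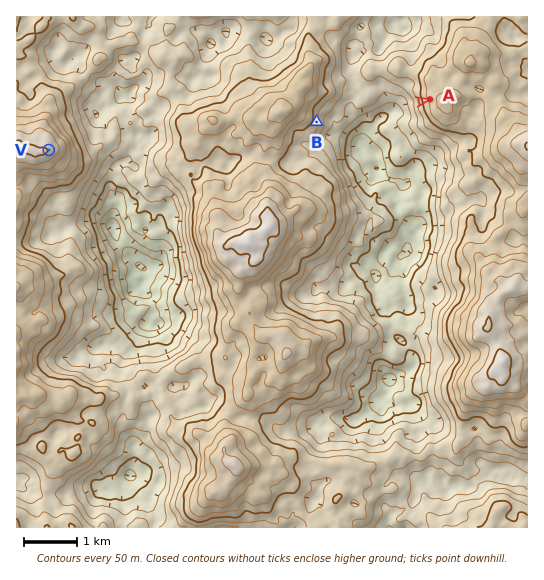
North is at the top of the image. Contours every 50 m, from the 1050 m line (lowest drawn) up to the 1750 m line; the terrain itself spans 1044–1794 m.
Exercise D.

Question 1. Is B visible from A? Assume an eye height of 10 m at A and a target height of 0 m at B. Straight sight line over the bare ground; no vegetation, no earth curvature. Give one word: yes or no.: yes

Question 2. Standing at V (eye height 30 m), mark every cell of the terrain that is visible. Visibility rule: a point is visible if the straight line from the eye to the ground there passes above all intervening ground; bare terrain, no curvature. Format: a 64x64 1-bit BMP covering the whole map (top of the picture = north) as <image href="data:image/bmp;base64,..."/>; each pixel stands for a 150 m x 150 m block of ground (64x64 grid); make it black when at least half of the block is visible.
<image width="64" height="64" href="data:image/bmp;base64,Qk0+AgAAAAAAAD4AAAAoAAAAQAAAAEAAAAABAAEAAAAAAAACAAATCwAAEwsAAAIAAAAAAAAA////AAAAAAAAAfAAAAAAAAAB4AAAAAAAAAB8AAAAAAAAAD8AAAAAAAAAP8AAAAAAAAAf4AAAAAAAAB/AAAAAAAAABwAAAAAAAAAD/oAAAAAAAAHDgAAAAAAAAeAAAAAAAABP/AAAAAAAAH/8AAAAAABAf+AAAAAAAAA/4AAAAAAEAnzwAAAAAP///jgAAAAA//9huAAAAABn/2H5AAAAAAH/8P2AAAAAgP/934AAAACAP//swAAAAIAP/8zAAAAAAA//xogAAACAD//nwAAAAOj+//zAAAAAHo5/+AAAAAAeB//4AAAAAAsP//AAAAAANh//8AAAAAD8H//wAAAAAPwP//AAAAAA////4AAAAAD////EAAAAAP///+AAAAAA/7//+AAAAAD////4AAAAAP/v//8AAAAL/s//zwAAAB7+B//fAAAAH/8H3/8AAAD/8gf//wAAA7/gB//fAAADnwAP//8AAAPfBg//fgAAA/4PD/9fAAAH/z4f/z4AAAP//B/+O4AAA//4H/5/AAAH/6Af/5+AAAd/AB//j4AADD4AH/+PgAAMGAA//5+AAAwIAH///4AADAAD////IAACAAH/8fzwAAAAAP/w+PAAAAAA///4cAABwMH3/Oh4AAOA58fgeDgAA4D/7+A4eAADAD/m8Bj4AAEAv/BwH/gAAQCPAu///QAAAA=="/>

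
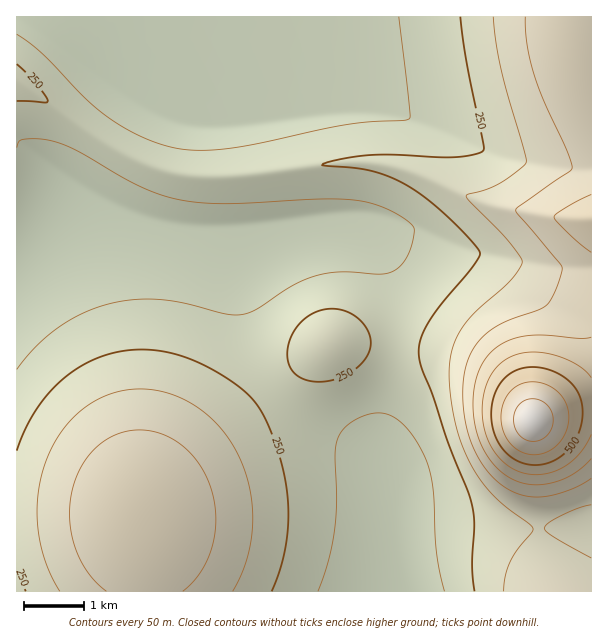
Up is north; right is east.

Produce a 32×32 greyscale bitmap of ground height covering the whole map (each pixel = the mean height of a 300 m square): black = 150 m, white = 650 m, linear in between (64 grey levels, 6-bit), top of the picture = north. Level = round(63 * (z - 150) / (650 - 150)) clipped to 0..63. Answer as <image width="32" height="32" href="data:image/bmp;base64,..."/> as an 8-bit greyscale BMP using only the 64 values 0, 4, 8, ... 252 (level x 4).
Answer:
<image width="32" height="32" href="data:image/bmp;base64,Qk02CAAAAAAAADYEAAAoAAAAIAAAACAAAAABAAgAAAAAAAAEAAATCwAAEwsAAAABAAAAAAAAAAAAAAEBAQACAgIAAwMDAAQEBAAFBQUABgYGAAcHBwAICAgACQkJAAoKCgALCwsADAwMAA0NDQAODg4ADw8PABAQEAAREREAEhISABMTEwAUFBQAFRUVABYWFgAXFxcAGBgYABkZGQAaGhoAGxsbABwcHAAdHR0AHh4eAB8fHwAgICAAISEhACIiIgAjIyMAJCQkACUlJQAmJiYAJycnACgoKAApKSkAKioqACsrKwAsLCwALS0tAC4uLgAvLy8AMDAwADExMQAyMjIAMzMzADQ0NAA1NTUANjY2ADc3NwA4ODgAOTk5ADo6OgA7OzsAPDw8AD09PQA+Pj4APz8/AEBAQABBQUEAQkJCAENDQwBEREQARUVFAEZGRgBHR0cASEhIAElJSQBKSkoAS0tLAExMTABNTU0ATk5OAE9PTwBQUFAAUVFRAFJSUgBTU1MAVFRUAFVVVQBWVlYAV1dXAFhYWABZWVkAWlpaAFtbWwBcXFwAXV1dAF5eXgBfX18AYGBgAGFhYQBiYmIAY2NjAGRkZABlZWUAZmZmAGdnZwBoaGgAaWlpAGpqagBra2sAbGxsAG1tbQBubm4Ab29vAHBwcABxcXEAcnJyAHNzcwB0dHQAdXV1AHZ2dgB3d3cAeHh4AHl5eQB6enoAe3t7AHx8fAB9fX0Afn5+AH9/fwCAgIAAgYGBAIKCggCDg4MAhISEAIWFhQCGhoYAh4eHAIiIiACJiYkAioqKAIuLiwCMjIwAjY2NAI6OjgCPj48AkJCQAJGRkQCSkpIAk5OTAJSUlACVlZUAlpaWAJeXlwCYmJgAmZmZAJqamgCbm5sAnJycAJ2dnQCenp4An5+fAKCgoAChoaEAoqKiAKOjowCkpKQApaWlAKampgCnp6cAqKioAKmpqQCqqqoAq6urAKysrACtra0Arq6uAK+vrwCwsLAAsbGxALKysgCzs7MAtLS0ALW1tQC2trYAt7e3ALi4uAC5ubkAurq6ALu7uwC8vLwAvb29AL6+vgC/v78AwMDAAMHBwQDCwsIAw8PDAMTExADFxcUAxsbGAMfHxwDIyMgAycnJAMrKygDLy8sAzMzMAM3NzQDOzs4Az8/PANDQ0ADR0dEA0tLSANPT0wDU1NQA1dXVANbW1gDX19cA2NjYANnZ2QDa2toA29vbANzc3ADd3d0A3t7eAN/f3wDg4OAA4eHhAOLi4gDj4+MA5OTkAOXl5QDm5uYA5+fnAOjo6ADp6ekA6urqAOvr6wDs7OwA7e3tAO7u7gDv7+8A8PDwAPHx8QDy8vIA8/PzAPT09AD19fUA9vb2APf39wD4+PgA+fn5APr6+gD7+/sA/Pz8AP39/QD+/v4A////ADREUFxkbHBwbGhgVEg8MCgcFBAMDAwQGCQ0RFBYXFxcOEhYZGxwdHR0bGRcUEA0KCAYEAwMDBAYKDRATFRUVFA8TFxocHh4eHhwaFxQRDgsIBgUEAwMEBwoNEBITFBMSEBQXGh0eHx8eHRsYFRIOCwkHBQQEBAUHCg0QEhMTEhIQFBgbHR4fHx4dGxgVEg8MCQcFBAQEBQcKDRATFRUTEhAUFxodHh8fHhwaGBURDgsJBwUEBAQFBwoOFBgbGxkWEBMXGRwdHh4dGxkXFBEOCwkHBQQEBAUIDBIaISUlIRwPEhUYGhwcHBsaGBUTEA0LCAcFBQQFBgkOFyIsMC8qIw0RFBYYGhoaGRgWFBEPDAoIBwYFBQYHChEdKTQ5NzEpDA8SFBYXGBgXFhQSEA0MCgkIBwYGBwgMFCAtNzw6NCsKDQ8SExUVFRQTEhAODAsLCgkIBwcICg4WISw1OTgzKwkLDQ8REhISEhEPDgwLCwwMDAsKCQkLDxYgKTAzMi4pBwkLDQ4PDw8PDg0MCwsLDQ4PDQwKCw0QFh0kKiwrKSUGBwkKCwwMDAwLCwoJCgsOEBAPDQsLDRAUGh8jJCQjIgQGBwgJCgoKCgkICAgICg0PEA8NCwsMDxIWGh0eHh4fAwQFBgcHCAgIBwcGBgcICgwNDQsKCgsNEBMWGBkaHB0CAwQFBQYGBgYGBQUFBQYICQoKCQgICQsOEBMVFxkbHQICAwMEBAQEBAQEBAQEBQYGBwcHBwcICgwOEBMVFxocAgICAgMDAwMDAwMDAwMEBAUFBQUGBgcJCgwPERQYGx0CAQECAgICAwMDAwMDAwMDBAQEBQUGBwgKDRATFxoeIAIBAQEBAgICAgMDAwMDAwMDBAQFBQYICg0QExYaHSAjAwIBAQECAwQFBgYGBgYGBQUFBQYHCQsNEBMVGBodHyEDAgEBAgQGBwgJCQkJCQkJCQkJCQoMDhAREhMVFxkbHQQDAgMFBwkKCgoKCgoLCwwMDAwNDQ4PDw8PEBIUFxkaBQQFBggKCQgHBwYHBwgICQoLCwwMDAwMDAwOERQXGRoHBwgJCggGBQQDAwMEBAUGBwcICAkJCAkKDA4RFRgaGwoLCwoHBQMCAgICAgMDAwMEBAUFBgYHCAoMDxIWGRscDQ0KBwUDAgICAgICAwMDAwQEBAUFBgcICg0QExcaHB0OCgcEAgICAgICAgMDAwMEBAQEBQUGBwkLDREUGBsdHQsHBQICAgICAgICAwMDAwQEBAUFBQYHCQsOEhUZHB0dBwQDAgICAgICAgMDAwMDBAQEBQUGBggJDA8SFhocHR0EAwMCAgICAgICAwMDAwQEBAQFBQYGCAoMDxMWGhwdHA="/>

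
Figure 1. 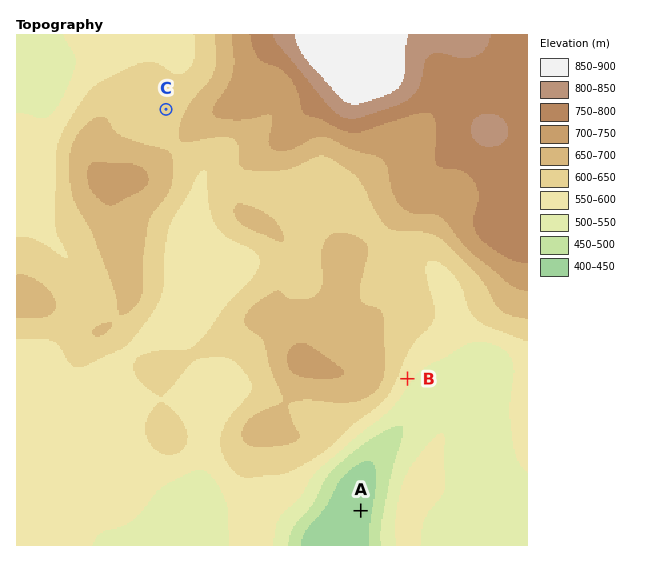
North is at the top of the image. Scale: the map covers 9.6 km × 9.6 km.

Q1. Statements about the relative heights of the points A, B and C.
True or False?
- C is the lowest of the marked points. False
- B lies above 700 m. False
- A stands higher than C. False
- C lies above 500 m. True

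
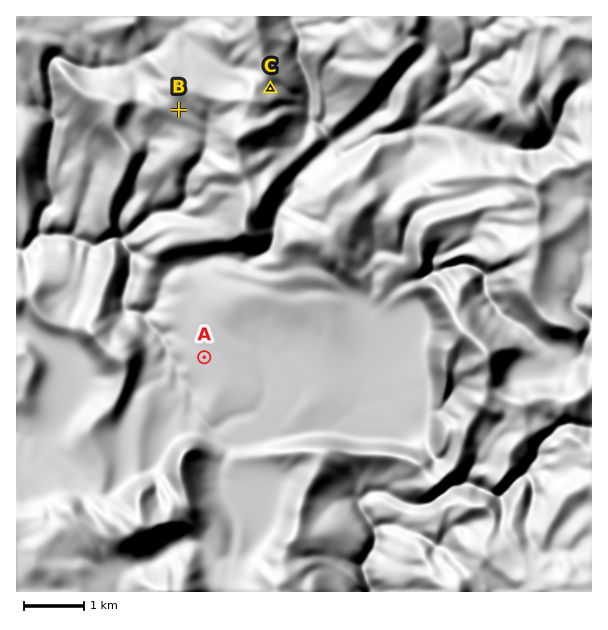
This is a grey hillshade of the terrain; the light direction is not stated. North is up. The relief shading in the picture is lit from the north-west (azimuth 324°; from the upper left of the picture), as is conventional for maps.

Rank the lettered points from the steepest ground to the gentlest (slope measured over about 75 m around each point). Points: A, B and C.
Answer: C B A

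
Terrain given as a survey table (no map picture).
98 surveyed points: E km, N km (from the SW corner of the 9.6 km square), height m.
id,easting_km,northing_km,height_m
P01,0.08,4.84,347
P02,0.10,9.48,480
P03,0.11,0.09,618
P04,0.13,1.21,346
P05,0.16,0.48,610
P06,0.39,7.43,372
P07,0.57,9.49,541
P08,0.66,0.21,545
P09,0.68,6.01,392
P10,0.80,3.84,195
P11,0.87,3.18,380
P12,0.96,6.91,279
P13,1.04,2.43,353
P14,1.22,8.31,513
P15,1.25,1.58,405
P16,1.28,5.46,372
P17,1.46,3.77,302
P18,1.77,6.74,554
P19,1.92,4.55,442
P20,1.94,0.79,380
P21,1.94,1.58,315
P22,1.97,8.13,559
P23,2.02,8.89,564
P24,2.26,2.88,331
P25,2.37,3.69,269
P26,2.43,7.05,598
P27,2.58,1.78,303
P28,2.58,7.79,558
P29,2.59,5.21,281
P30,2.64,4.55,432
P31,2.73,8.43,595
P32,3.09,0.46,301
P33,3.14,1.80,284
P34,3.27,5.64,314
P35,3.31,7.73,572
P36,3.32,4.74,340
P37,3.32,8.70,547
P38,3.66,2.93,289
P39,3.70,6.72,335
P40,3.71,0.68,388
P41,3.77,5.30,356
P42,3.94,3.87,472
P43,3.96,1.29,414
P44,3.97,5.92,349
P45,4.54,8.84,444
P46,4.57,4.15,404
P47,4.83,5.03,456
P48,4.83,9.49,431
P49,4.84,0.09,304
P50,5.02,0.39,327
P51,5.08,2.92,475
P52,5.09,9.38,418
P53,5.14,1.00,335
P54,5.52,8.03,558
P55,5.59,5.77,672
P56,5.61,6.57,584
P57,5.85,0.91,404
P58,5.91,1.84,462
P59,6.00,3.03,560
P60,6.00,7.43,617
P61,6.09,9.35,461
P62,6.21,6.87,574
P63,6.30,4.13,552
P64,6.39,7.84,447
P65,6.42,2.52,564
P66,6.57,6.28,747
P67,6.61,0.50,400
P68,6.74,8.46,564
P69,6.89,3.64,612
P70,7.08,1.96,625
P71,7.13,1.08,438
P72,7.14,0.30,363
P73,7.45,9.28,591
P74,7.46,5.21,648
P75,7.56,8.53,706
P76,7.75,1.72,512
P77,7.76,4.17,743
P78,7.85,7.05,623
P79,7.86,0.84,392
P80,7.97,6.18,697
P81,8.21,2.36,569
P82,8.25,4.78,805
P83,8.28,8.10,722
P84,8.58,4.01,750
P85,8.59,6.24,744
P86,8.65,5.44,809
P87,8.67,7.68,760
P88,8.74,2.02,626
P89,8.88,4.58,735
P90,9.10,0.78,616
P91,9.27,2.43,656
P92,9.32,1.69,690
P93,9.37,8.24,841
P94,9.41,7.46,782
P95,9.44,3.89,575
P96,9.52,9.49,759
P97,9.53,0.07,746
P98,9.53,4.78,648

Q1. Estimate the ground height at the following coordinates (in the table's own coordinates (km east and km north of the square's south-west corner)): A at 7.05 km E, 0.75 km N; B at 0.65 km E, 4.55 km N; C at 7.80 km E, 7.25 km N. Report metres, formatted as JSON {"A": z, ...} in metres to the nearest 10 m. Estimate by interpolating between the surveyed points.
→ {"A": 400, "B": 310, "C": 610}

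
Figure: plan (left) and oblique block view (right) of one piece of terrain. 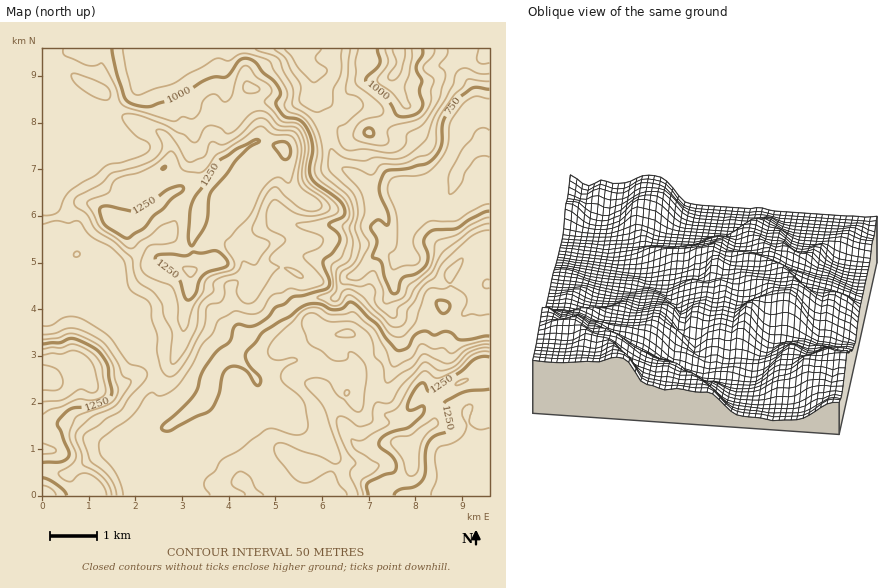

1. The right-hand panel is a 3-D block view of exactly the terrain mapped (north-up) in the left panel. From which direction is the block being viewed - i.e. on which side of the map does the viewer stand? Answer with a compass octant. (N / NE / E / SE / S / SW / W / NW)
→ E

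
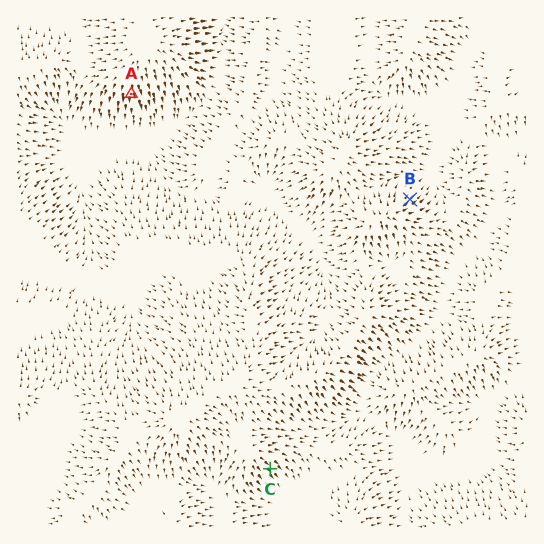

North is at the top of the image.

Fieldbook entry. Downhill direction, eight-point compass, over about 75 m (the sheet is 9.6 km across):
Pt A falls S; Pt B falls NE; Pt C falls SE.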